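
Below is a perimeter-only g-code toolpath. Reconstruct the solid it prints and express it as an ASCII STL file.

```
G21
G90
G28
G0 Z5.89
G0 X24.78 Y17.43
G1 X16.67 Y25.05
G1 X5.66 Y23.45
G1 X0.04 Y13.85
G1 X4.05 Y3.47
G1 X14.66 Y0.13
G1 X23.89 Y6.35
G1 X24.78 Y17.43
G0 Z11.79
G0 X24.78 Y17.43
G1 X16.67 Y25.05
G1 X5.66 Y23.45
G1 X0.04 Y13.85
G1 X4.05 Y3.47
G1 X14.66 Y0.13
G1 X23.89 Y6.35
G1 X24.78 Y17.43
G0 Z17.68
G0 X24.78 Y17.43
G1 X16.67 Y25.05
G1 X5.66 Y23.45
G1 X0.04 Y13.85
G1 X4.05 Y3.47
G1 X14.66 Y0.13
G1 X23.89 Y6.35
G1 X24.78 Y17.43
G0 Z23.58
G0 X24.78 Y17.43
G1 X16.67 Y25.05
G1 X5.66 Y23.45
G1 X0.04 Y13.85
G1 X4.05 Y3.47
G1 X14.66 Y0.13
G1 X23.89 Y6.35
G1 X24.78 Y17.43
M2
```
solid part
  facet normal 0.0000 0.0000 -1.0000
    outer loop
      vertex 5.66 23.45 0.00
      vertex 16.67 25.05 0.00
      vertex 24.78 17.43 0.00
    endloop
  endfacet
  facet normal 0.0000 0.0000 -1.0000
    outer loop
      vertex 0.04 13.85 0.00
      vertex 5.66 23.45 0.00
      vertex 24.78 17.43 0.00
    endloop
  endfacet
  facet normal 0.0000 0.0000 -1.0000
    outer loop
      vertex 4.05 3.47 0.00
      vertex 0.04 13.85 0.00
      vertex 24.78 17.43 0.00
    endloop
  endfacet
  facet normal 0.0000 0.0000 -1.0000
    outer loop
      vertex 14.66 0.13 0.00
      vertex 4.05 3.47 0.00
      vertex 24.78 17.43 0.00
    endloop
  endfacet
  facet normal 0.0000 0.0000 -1.0000
    outer loop
      vertex 23.89 6.35 0.00
      vertex 14.66 0.13 0.00
      vertex 24.78 17.43 0.00
    endloop
  endfacet
  facet normal 0.0000 0.0000 1.0000
    outer loop
      vertex 24.78 17.43 23.58
      vertex 16.67 25.05 23.58
      vertex 5.66 23.45 23.58
    endloop
  endfacet
  facet normal 0.0000 0.0000 1.0000
    outer loop
      vertex 24.78 17.43 23.58
      vertex 5.66 23.45 23.58
      vertex 0.04 13.85 23.58
    endloop
  endfacet
  facet normal 0.0000 0.0000 1.0000
    outer loop
      vertex 24.78 17.43 23.58
      vertex 0.04 13.85 23.58
      vertex 4.05 3.47 23.58
    endloop
  endfacet
  facet normal 0.0000 0.0000 1.0000
    outer loop
      vertex 24.78 17.43 23.58
      vertex 4.05 3.47 23.58
      vertex 14.66 0.13 23.58
    endloop
  endfacet
  facet normal 0.0000 0.0000 1.0000
    outer loop
      vertex 24.78 17.43 23.58
      vertex 14.66 0.13 23.58
      vertex 23.89 6.35 23.58
    endloop
  endfacet
  facet normal 0.6847 0.7288 0.0000
    outer loop
      vertex 24.78 17.43 0.00
      vertex 16.67 25.05 0.00
      vertex 16.67 25.05 23.58
    endloop
  endfacet
  facet normal 0.6847 0.7288 0.0000
    outer loop
      vertex 24.78 17.43 0.00
      vertex 16.67 25.05 23.58
      vertex 24.78 17.43 23.58
    endloop
  endfacet
  facet normal -0.1438 0.9896 0.0000
    outer loop
      vertex 16.67 25.05 0.00
      vertex 5.66 23.45 0.00
      vertex 5.66 23.45 23.58
    endloop
  endfacet
  facet normal -0.1438 0.9896 0.0000
    outer loop
      vertex 16.67 25.05 0.00
      vertex 5.66 23.45 23.58
      vertex 16.67 25.05 23.58
    endloop
  endfacet
  facet normal -0.8630 0.5052 0.0000
    outer loop
      vertex 5.66 23.45 0.00
      vertex 0.04 13.85 0.00
      vertex 0.04 13.85 23.58
    endloop
  endfacet
  facet normal -0.8630 0.5052 0.0000
    outer loop
      vertex 5.66 23.45 0.00
      vertex 0.04 13.85 23.58
      vertex 5.66 23.45 23.58
    endloop
  endfacet
  facet normal -0.9328 -0.3604 0.0000
    outer loop
      vertex 0.04 13.85 0.00
      vertex 4.05 3.47 0.00
      vertex 4.05 3.47 23.58
    endloop
  endfacet
  facet normal -0.9328 -0.3604 0.0000
    outer loop
      vertex 0.04 13.85 0.00
      vertex 4.05 3.47 23.58
      vertex 0.04 13.85 23.58
    endloop
  endfacet
  facet normal -0.3003 -0.9539 0.0000
    outer loop
      vertex 4.05 3.47 0.00
      vertex 14.66 0.13 0.00
      vertex 14.66 0.13 23.58
    endloop
  endfacet
  facet normal -0.3003 -0.9539 0.0000
    outer loop
      vertex 4.05 3.47 0.00
      vertex 14.66 0.13 23.58
      vertex 4.05 3.47 23.58
    endloop
  endfacet
  facet normal 0.5588 -0.8293 0.0000
    outer loop
      vertex 14.66 0.13 0.00
      vertex 23.89 6.35 0.00
      vertex 23.89 6.35 23.58
    endloop
  endfacet
  facet normal 0.5588 -0.8293 0.0000
    outer loop
      vertex 14.66 0.13 0.00
      vertex 23.89 6.35 23.58
      vertex 14.66 0.13 23.58
    endloop
  endfacet
  facet normal 0.9968 -0.0801 0.0000
    outer loop
      vertex 23.89 6.35 0.00
      vertex 24.78 17.43 0.00
      vertex 24.78 17.43 23.58
    endloop
  endfacet
  facet normal 0.9968 -0.0801 0.0000
    outer loop
      vertex 23.89 6.35 0.00
      vertex 24.78 17.43 23.58
      vertex 23.89 6.35 23.58
    endloop
  endfacet
endsolid part

The G0 Z moves step by Δz≈5.89 mm. Every layer's G1 loop is the same polygon, so the solid is a straight extrusion of it from z=0 to z≈23.6. Closing with flat bottom and top caps and triangulating gives 24 facets — a regular 7-sided prism (a cylinder approximated with 7 flat sides), circumscribed radius ≈ 12.8 mm, height ≈ 23.6 mm.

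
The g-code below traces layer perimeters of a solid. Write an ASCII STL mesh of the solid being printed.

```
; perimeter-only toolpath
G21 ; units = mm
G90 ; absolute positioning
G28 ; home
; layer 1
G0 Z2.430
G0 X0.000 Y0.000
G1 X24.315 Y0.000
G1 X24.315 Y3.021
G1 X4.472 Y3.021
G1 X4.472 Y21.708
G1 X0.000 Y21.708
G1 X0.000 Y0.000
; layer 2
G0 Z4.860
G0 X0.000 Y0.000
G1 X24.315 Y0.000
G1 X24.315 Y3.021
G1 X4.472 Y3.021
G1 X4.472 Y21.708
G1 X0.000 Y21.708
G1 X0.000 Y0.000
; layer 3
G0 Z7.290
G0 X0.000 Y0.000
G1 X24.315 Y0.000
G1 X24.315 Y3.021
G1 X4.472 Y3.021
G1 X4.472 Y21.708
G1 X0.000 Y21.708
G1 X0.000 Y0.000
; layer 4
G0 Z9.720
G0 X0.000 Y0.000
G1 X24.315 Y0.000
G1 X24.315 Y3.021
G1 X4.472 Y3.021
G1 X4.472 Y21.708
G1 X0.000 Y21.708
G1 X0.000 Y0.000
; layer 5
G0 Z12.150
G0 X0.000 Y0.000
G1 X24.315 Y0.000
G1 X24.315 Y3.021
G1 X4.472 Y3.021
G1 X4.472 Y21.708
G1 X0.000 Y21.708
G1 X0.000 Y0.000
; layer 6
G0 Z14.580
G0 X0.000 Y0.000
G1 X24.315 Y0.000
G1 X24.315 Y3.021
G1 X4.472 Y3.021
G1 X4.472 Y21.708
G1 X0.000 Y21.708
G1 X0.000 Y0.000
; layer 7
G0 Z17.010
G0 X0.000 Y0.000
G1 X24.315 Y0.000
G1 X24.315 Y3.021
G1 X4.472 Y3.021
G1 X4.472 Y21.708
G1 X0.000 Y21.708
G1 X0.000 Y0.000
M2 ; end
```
solid part
  facet normal 0.0000 0.0000 -1.0000
    outer loop
      vertex 24.315 3.021 0.000
      vertex 24.315 0.000 0.000
      vertex 0.000 0.000 0.000
    endloop
  endfacet
  facet normal 0.0000 0.0000 -1.0000
    outer loop
      vertex 4.472 3.021 0.000
      vertex 24.315 3.021 0.000
      vertex 0.000 0.000 0.000
    endloop
  endfacet
  facet normal 0.0000 0.0000 -1.0000
    outer loop
      vertex 4.472 21.708 0.000
      vertex 4.472 3.021 0.000
      vertex 0.000 0.000 0.000
    endloop
  endfacet
  facet normal 0.0000 0.0000 -1.0000
    outer loop
      vertex 0.000 21.708 0.000
      vertex 4.472 21.708 0.000
      vertex 0.000 0.000 0.000
    endloop
  endfacet
  facet normal 0.0000 0.0000 1.0000
    outer loop
      vertex 0.000 0.000 17.010
      vertex 24.315 0.000 17.010
      vertex 24.315 3.021 17.010
    endloop
  endfacet
  facet normal 0.0000 0.0000 1.0000
    outer loop
      vertex 0.000 0.000 17.010
      vertex 24.315 3.021 17.010
      vertex 4.472 3.021 17.010
    endloop
  endfacet
  facet normal 0.0000 0.0000 1.0000
    outer loop
      vertex 0.000 0.000 17.010
      vertex 4.472 3.021 17.010
      vertex 4.472 21.708 17.010
    endloop
  endfacet
  facet normal 0.0000 0.0000 1.0000
    outer loop
      vertex 0.000 0.000 17.010
      vertex 4.472 21.708 17.010
      vertex 0.000 21.708 17.010
    endloop
  endfacet
  facet normal 0.0000 -1.0000 0.0000
    outer loop
      vertex 0.000 0.000 0.000
      vertex 24.315 0.000 0.000
      vertex 24.315 0.000 17.010
    endloop
  endfacet
  facet normal 0.0000 -1.0000 0.0000
    outer loop
      vertex 0.000 0.000 0.000
      vertex 24.315 0.000 17.010
      vertex 0.000 0.000 17.010
    endloop
  endfacet
  facet normal 1.0000 0.0000 0.0000
    outer loop
      vertex 24.315 0.000 0.000
      vertex 24.315 3.021 0.000
      vertex 24.315 3.021 17.010
    endloop
  endfacet
  facet normal 1.0000 0.0000 0.0000
    outer loop
      vertex 24.315 0.000 0.000
      vertex 24.315 3.021 17.010
      vertex 24.315 0.000 17.010
    endloop
  endfacet
  facet normal 0.0000 1.0000 0.0000
    outer loop
      vertex 24.315 3.021 0.000
      vertex 4.472 3.021 0.000
      vertex 4.472 3.021 17.010
    endloop
  endfacet
  facet normal 0.0000 1.0000 0.0000
    outer loop
      vertex 24.315 3.021 0.000
      vertex 4.472 3.021 17.010
      vertex 24.315 3.021 17.010
    endloop
  endfacet
  facet normal 1.0000 0.0000 0.0000
    outer loop
      vertex 4.472 3.021 0.000
      vertex 4.472 21.708 0.000
      vertex 4.472 21.708 17.010
    endloop
  endfacet
  facet normal 1.0000 0.0000 0.0000
    outer loop
      vertex 4.472 3.021 0.000
      vertex 4.472 21.708 17.010
      vertex 4.472 3.021 17.010
    endloop
  endfacet
  facet normal 0.0000 1.0000 0.0000
    outer loop
      vertex 4.472 21.708 0.000
      vertex 0.000 21.708 0.000
      vertex 0.000 21.708 17.010
    endloop
  endfacet
  facet normal 0.0000 1.0000 0.0000
    outer loop
      vertex 4.472 21.708 0.000
      vertex 0.000 21.708 17.010
      vertex 4.472 21.708 17.010
    endloop
  endfacet
  facet normal -1.0000 0.0000 0.0000
    outer loop
      vertex 0.000 21.708 0.000
      vertex 0.000 0.000 0.000
      vertex 0.000 0.000 17.010
    endloop
  endfacet
  facet normal -1.0000 0.0000 0.0000
    outer loop
      vertex 0.000 21.708 0.000
      vertex 0.000 0.000 17.010
      vertex 0.000 21.708 17.010
    endloop
  endfacet
endsolid part

The G0 Z moves step by Δz≈2.430 mm. Every layer's G1 loop is the same polygon, so the solid is a straight extrusion of it from z=0 to z≈17. Closing with flat bottom and top caps and triangulating gives 20 facets — an L-shaped prism: outer 24.3 × 21.7 mm, arm thicknesses ≈ 3.02 mm (horizontal) and 4.47 mm (vertical), extruded 17 mm in z.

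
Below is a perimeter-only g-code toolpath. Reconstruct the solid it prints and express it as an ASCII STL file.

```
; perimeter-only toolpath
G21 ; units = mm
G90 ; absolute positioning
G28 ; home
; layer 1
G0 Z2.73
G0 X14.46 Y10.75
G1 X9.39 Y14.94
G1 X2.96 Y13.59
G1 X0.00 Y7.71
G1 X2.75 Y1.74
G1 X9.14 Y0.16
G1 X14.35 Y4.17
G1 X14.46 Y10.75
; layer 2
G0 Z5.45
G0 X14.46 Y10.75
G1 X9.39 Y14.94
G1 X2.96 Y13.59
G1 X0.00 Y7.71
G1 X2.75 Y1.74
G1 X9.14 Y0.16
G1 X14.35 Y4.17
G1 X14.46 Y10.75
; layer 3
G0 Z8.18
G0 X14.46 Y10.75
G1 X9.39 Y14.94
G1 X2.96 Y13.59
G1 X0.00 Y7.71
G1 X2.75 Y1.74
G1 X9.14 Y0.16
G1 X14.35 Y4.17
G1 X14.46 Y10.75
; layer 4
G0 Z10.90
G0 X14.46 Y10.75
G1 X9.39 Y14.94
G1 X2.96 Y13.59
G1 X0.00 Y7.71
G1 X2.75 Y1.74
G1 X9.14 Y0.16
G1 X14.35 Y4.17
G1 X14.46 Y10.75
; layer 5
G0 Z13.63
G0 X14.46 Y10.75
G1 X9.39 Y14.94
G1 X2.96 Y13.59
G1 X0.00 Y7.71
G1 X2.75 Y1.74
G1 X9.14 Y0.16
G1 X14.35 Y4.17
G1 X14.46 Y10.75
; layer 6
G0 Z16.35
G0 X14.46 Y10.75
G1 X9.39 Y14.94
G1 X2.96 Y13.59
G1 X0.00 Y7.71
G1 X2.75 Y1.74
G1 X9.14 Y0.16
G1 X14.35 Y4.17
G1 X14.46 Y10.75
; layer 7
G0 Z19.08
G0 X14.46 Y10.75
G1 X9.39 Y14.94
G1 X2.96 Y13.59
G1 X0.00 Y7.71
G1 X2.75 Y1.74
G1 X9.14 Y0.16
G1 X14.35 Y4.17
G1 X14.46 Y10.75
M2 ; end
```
solid part
  facet normal 0.0000 0.0000 -1.0000
    outer loop
      vertex 2.96 13.59 0.00
      vertex 9.39 14.94 0.00
      vertex 14.46 10.75 0.00
    endloop
  endfacet
  facet normal 0.0000 0.0000 -1.0000
    outer loop
      vertex 0.00 7.71 0.00
      vertex 2.96 13.59 0.00
      vertex 14.46 10.75 0.00
    endloop
  endfacet
  facet normal 0.0000 0.0000 -1.0000
    outer loop
      vertex 2.75 1.74 0.00
      vertex 0.00 7.71 0.00
      vertex 14.46 10.75 0.00
    endloop
  endfacet
  facet normal 0.0000 0.0000 -1.0000
    outer loop
      vertex 9.14 0.16 0.00
      vertex 2.75 1.74 0.00
      vertex 14.46 10.75 0.00
    endloop
  endfacet
  facet normal 0.0000 0.0000 -1.0000
    outer loop
      vertex 14.35 4.17 0.00
      vertex 9.14 0.16 0.00
      vertex 14.46 10.75 0.00
    endloop
  endfacet
  facet normal 0.0000 0.0000 1.0000
    outer loop
      vertex 14.46 10.75 19.08
      vertex 9.39 14.94 19.08
      vertex 2.96 13.59 19.08
    endloop
  endfacet
  facet normal 0.0000 0.0000 1.0000
    outer loop
      vertex 14.46 10.75 19.08
      vertex 2.96 13.59 19.08
      vertex 0.00 7.71 19.08
    endloop
  endfacet
  facet normal 0.0000 0.0000 1.0000
    outer loop
      vertex 14.46 10.75 19.08
      vertex 0.00 7.71 19.08
      vertex 2.75 1.74 19.08
    endloop
  endfacet
  facet normal 0.0000 0.0000 1.0000
    outer loop
      vertex 14.46 10.75 19.08
      vertex 2.75 1.74 19.08
      vertex 9.14 0.16 19.08
    endloop
  endfacet
  facet normal 0.0000 0.0000 1.0000
    outer loop
      vertex 14.46 10.75 19.08
      vertex 9.14 0.16 19.08
      vertex 14.35 4.17 19.08
    endloop
  endfacet
  facet normal 0.6370 0.7708 0.0000
    outer loop
      vertex 14.46 10.75 0.00
      vertex 9.39 14.94 0.00
      vertex 9.39 14.94 19.08
    endloop
  endfacet
  facet normal 0.6370 0.7708 0.0000
    outer loop
      vertex 14.46 10.75 0.00
      vertex 9.39 14.94 19.08
      vertex 14.46 10.75 19.08
    endloop
  endfacet
  facet normal -0.2055 0.9787 0.0000
    outer loop
      vertex 9.39 14.94 0.00
      vertex 2.96 13.59 0.00
      vertex 2.96 13.59 19.08
    endloop
  endfacet
  facet normal -0.2055 0.9787 0.0000
    outer loop
      vertex 9.39 14.94 0.00
      vertex 2.96 13.59 19.08
      vertex 9.39 14.94 19.08
    endloop
  endfacet
  facet normal -0.8932 0.4496 0.0000
    outer loop
      vertex 2.96 13.59 0.00
      vertex 0.00 7.71 0.00
      vertex 0.00 7.71 19.08
    endloop
  endfacet
  facet normal -0.8932 0.4496 0.0000
    outer loop
      vertex 2.96 13.59 0.00
      vertex 0.00 7.71 19.08
      vertex 2.96 13.59 19.08
    endloop
  endfacet
  facet normal -0.9083 -0.4184 0.0000
    outer loop
      vertex 0.00 7.71 0.00
      vertex 2.75 1.74 0.00
      vertex 2.75 1.74 19.08
    endloop
  endfacet
  facet normal -0.9083 -0.4184 0.0000
    outer loop
      vertex 0.00 7.71 0.00
      vertex 2.75 1.74 19.08
      vertex 0.00 7.71 19.08
    endloop
  endfacet
  facet normal -0.2400 -0.9708 0.0000
    outer loop
      vertex 2.75 1.74 0.00
      vertex 9.14 0.16 0.00
      vertex 9.14 0.16 19.08
    endloop
  endfacet
  facet normal -0.2400 -0.9708 0.0000
    outer loop
      vertex 2.75 1.74 0.00
      vertex 9.14 0.16 19.08
      vertex 2.75 1.74 19.08
    endloop
  endfacet
  facet normal 0.6099 -0.7925 0.0000
    outer loop
      vertex 9.14 0.16 0.00
      vertex 14.35 4.17 0.00
      vertex 14.35 4.17 19.08
    endloop
  endfacet
  facet normal 0.6099 -0.7925 0.0000
    outer loop
      vertex 9.14 0.16 0.00
      vertex 14.35 4.17 19.08
      vertex 9.14 0.16 19.08
    endloop
  endfacet
  facet normal 0.9999 -0.0167 0.0000
    outer loop
      vertex 14.35 4.17 0.00
      vertex 14.46 10.75 0.00
      vertex 14.46 10.75 19.08
    endloop
  endfacet
  facet normal 0.9999 -0.0167 0.0000
    outer loop
      vertex 14.35 4.17 0.00
      vertex 14.46 10.75 19.08
      vertex 14.35 4.17 19.08
    endloop
  endfacet
endsolid part

The G0 Z moves step by Δz≈2.73 mm. Every layer's G1 loop is the same polygon, so the solid is a straight extrusion of it from z=0 to z≈19.1. Closing with flat bottom and top caps and triangulating gives 24 facets — a regular 7-sided prism (a cylinder approximated with 7 flat sides), circumscribed radius ≈ 7.58 mm, height ≈ 19.1 mm.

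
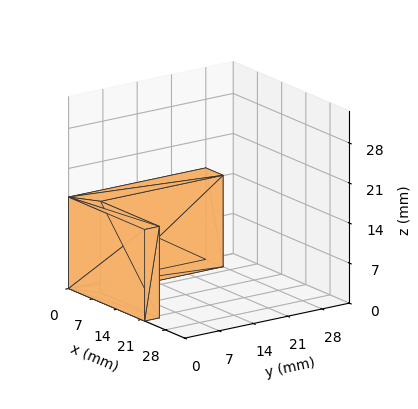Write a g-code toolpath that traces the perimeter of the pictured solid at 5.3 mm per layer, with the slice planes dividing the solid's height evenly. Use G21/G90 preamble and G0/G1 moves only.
Reading the render: the shape is an L-shaped prism: outer 22 × 28 mm, arm thicknesses ≈ 3 mm (horizontal) and 5 mm (vertical), extruded 16 mm in z (dimensions read to the nearest mm from the axis ticks). For the g-code, the solid's height is divided into equal slices at the stated Δz and each level perimeter traced with G1 moves after a G0 lift.

; perimeter-only toolpath
G21 ; units = mm
G90 ; absolute positioning
G28 ; home
; layer 1
G0 Z5.3
G0 X0.0 Y0.0
G1 X22.0 Y0.0
G1 X22.0 Y3.0
G1 X5.0 Y3.0
G1 X5.0 Y28.0
G1 X0.0 Y28.0
G1 X0.0 Y0.0
; layer 2
G0 Z10.7
G0 X0.0 Y0.0
G1 X22.0 Y0.0
G1 X22.0 Y3.0
G1 X5.0 Y3.0
G1 X5.0 Y28.0
G1 X0.0 Y28.0
G1 X0.0 Y0.0
; layer 3
G0 Z16.0
G0 X0.0 Y0.0
G1 X22.0 Y0.0
G1 X22.0 Y3.0
G1 X5.0 Y3.0
G1 X5.0 Y28.0
G1 X0.0 Y28.0
G1 X0.0 Y0.0
M2 ; end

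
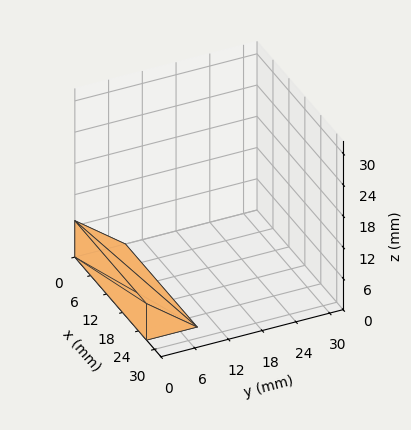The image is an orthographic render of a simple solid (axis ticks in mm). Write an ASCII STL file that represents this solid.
Reading the render: the shape is a wedge (ramp): 27 × 9 mm base, rising to 7 mm along the y=0 edge and sloping linearly to z=0 at y=9 (dimensions read to the nearest mm from the axis ticks). For the STL, each face is triangulated and given an outward normal.

solid part
  facet normal 0.0000 0.0000 -1.0000
    outer loop
      vertex 27.000 9.000 0.000
      vertex 27.000 0.000 0.000
      vertex 0.000 0.000 0.000
    endloop
  endfacet
  facet normal 0.0000 0.0000 -1.0000
    outer loop
      vertex 0.000 9.000 0.000
      vertex 27.000 9.000 0.000
      vertex 0.000 0.000 0.000
    endloop
  endfacet
  facet normal 0.0000 -1.0000 0.0000
    outer loop
      vertex 0.000 0.000 0.000
      vertex 27.000 0.000 0.000
      vertex 27.000 0.000 7.000
    endloop
  endfacet
  facet normal 0.0000 -1.0000 0.0000
    outer loop
      vertex 0.000 0.000 0.000
      vertex 27.000 0.000 7.000
      vertex 0.000 0.000 7.000
    endloop
  endfacet
  facet normal 0.0000 0.6139 0.7894
    outer loop
      vertex 0.000 0.000 7.000
      vertex 27.000 0.000 7.000
      vertex 27.000 9.000 0.000
    endloop
  endfacet
  facet normal 0.0000 0.6139 0.7894
    outer loop
      vertex 0.000 0.000 7.000
      vertex 27.000 9.000 0.000
      vertex 0.000 9.000 0.000
    endloop
  endfacet
  facet normal -1.0000 0.0000 0.0000
    outer loop
      vertex 0.000 0.000 7.000
      vertex 0.000 9.000 0.000
      vertex 0.000 0.000 0.000
    endloop
  endfacet
  facet normal 1.0000 0.0000 0.0000
    outer loop
      vertex 27.000 0.000 0.000
      vertex 27.000 9.000 0.000
      vertex 27.000 0.000 7.000
    endloop
  endfacet
endsolid part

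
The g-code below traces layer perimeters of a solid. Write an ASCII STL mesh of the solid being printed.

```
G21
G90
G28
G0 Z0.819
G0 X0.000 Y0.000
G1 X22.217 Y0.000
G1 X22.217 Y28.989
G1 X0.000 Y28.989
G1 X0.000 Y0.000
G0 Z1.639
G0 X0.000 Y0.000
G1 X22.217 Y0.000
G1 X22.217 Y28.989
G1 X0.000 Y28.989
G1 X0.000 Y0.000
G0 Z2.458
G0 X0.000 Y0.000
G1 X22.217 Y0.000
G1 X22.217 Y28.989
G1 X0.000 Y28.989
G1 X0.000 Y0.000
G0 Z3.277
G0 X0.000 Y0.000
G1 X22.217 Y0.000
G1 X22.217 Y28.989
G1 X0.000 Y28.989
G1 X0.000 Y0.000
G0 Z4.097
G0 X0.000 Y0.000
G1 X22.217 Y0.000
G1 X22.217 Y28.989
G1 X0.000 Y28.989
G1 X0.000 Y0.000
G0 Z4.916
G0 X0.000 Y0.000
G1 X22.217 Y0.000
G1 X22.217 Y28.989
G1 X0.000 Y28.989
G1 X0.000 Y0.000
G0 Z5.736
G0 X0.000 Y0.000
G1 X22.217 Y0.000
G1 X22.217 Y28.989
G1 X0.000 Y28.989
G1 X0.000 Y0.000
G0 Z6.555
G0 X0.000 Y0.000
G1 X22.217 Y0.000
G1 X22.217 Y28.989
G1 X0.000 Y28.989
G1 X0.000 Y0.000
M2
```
solid part
  facet normal 0.0000 0.0000 -1.0000
    outer loop
      vertex 22.217 28.989 0.000
      vertex 22.217 0.000 0.000
      vertex 0.000 0.000 0.000
    endloop
  endfacet
  facet normal 0.0000 0.0000 -1.0000
    outer loop
      vertex 0.000 28.989 0.000
      vertex 22.217 28.989 0.000
      vertex 0.000 0.000 0.000
    endloop
  endfacet
  facet normal 0.0000 0.0000 1.0000
    outer loop
      vertex 0.000 0.000 6.555
      vertex 22.217 0.000 6.555
      vertex 22.217 28.989 6.555
    endloop
  endfacet
  facet normal 0.0000 0.0000 1.0000
    outer loop
      vertex 0.000 0.000 6.555
      vertex 22.217 28.989 6.555
      vertex 0.000 28.989 6.555
    endloop
  endfacet
  facet normal 0.0000 -1.0000 0.0000
    outer loop
      vertex 0.000 0.000 0.000
      vertex 22.217 0.000 0.000
      vertex 22.217 0.000 6.555
    endloop
  endfacet
  facet normal 0.0000 -1.0000 0.0000
    outer loop
      vertex 0.000 0.000 0.000
      vertex 22.217 0.000 6.555
      vertex 0.000 0.000 6.555
    endloop
  endfacet
  facet normal 0.0000 1.0000 0.0000
    outer loop
      vertex 22.217 28.989 6.555
      vertex 22.217 28.989 0.000
      vertex 0.000 28.989 0.000
    endloop
  endfacet
  facet normal 0.0000 1.0000 0.0000
    outer loop
      vertex 0.000 28.989 6.555
      vertex 22.217 28.989 6.555
      vertex 0.000 28.989 0.000
    endloop
  endfacet
  facet normal -1.0000 0.0000 0.0000
    outer loop
      vertex 0.000 28.989 6.555
      vertex 0.000 28.989 0.000
      vertex 0.000 0.000 0.000
    endloop
  endfacet
  facet normal -1.0000 0.0000 0.0000
    outer loop
      vertex 0.000 0.000 6.555
      vertex 0.000 28.989 6.555
      vertex 0.000 0.000 0.000
    endloop
  endfacet
  facet normal 1.0000 0.0000 0.0000
    outer loop
      vertex 22.217 0.000 0.000
      vertex 22.217 28.989 0.000
      vertex 22.217 28.989 6.555
    endloop
  endfacet
  facet normal 1.0000 0.0000 0.0000
    outer loop
      vertex 22.217 0.000 0.000
      vertex 22.217 28.989 6.555
      vertex 22.217 0.000 6.555
    endloop
  endfacet
endsolid part

The G0 Z moves step by Δz≈0.819 mm. Every layer's G1 loop is the same polygon, so the solid is a straight extrusion of it from z=0 to z≈6.55. Closing with flat bottom and top caps and triangulating gives 12 facets — a rectangular box, roughly 22.2 × 29 mm footprint and 6.55 mm tall.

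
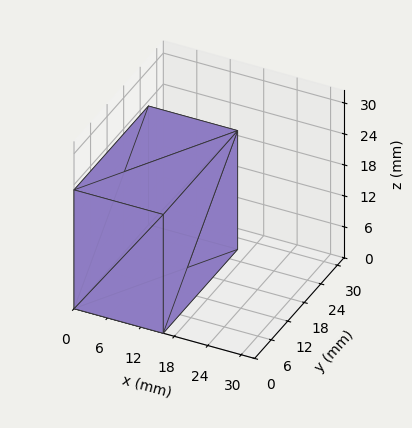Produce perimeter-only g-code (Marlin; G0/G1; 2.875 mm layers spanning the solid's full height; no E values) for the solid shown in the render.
Reading the render: the shape is a rectangular box, roughly 16 × 27 mm footprint and 23 mm tall (dimensions read to the nearest mm from the axis ticks). For the g-code, the solid's height is divided into equal slices at the stated Δz and each level perimeter traced with G1 moves after a G0 lift.

; perimeter-only toolpath
G21 ; units = mm
G90 ; absolute positioning
G28 ; home
; layer 1
G0 Z2.875
G0 X0.000 Y0.000
G1 X16.000 Y0.000
G1 X16.000 Y27.000
G1 X0.000 Y27.000
G1 X0.000 Y0.000
; layer 2
G0 Z5.750
G0 X0.000 Y0.000
G1 X16.000 Y0.000
G1 X16.000 Y27.000
G1 X0.000 Y27.000
G1 X0.000 Y0.000
; layer 3
G0 Z8.625
G0 X0.000 Y0.000
G1 X16.000 Y0.000
G1 X16.000 Y27.000
G1 X0.000 Y27.000
G1 X0.000 Y0.000
; layer 4
G0 Z11.500
G0 X0.000 Y0.000
G1 X16.000 Y0.000
G1 X16.000 Y27.000
G1 X0.000 Y27.000
G1 X0.000 Y0.000
; layer 5
G0 Z14.375
G0 X0.000 Y0.000
G1 X16.000 Y0.000
G1 X16.000 Y27.000
G1 X0.000 Y27.000
G1 X0.000 Y0.000
; layer 6
G0 Z17.250
G0 X0.000 Y0.000
G1 X16.000 Y0.000
G1 X16.000 Y27.000
G1 X0.000 Y27.000
G1 X0.000 Y0.000
; layer 7
G0 Z20.125
G0 X0.000 Y0.000
G1 X16.000 Y0.000
G1 X16.000 Y27.000
G1 X0.000 Y27.000
G1 X0.000 Y0.000
; layer 8
G0 Z23.000
G0 X0.000 Y0.000
G1 X16.000 Y0.000
G1 X16.000 Y27.000
G1 X0.000 Y27.000
G1 X0.000 Y0.000
M2 ; end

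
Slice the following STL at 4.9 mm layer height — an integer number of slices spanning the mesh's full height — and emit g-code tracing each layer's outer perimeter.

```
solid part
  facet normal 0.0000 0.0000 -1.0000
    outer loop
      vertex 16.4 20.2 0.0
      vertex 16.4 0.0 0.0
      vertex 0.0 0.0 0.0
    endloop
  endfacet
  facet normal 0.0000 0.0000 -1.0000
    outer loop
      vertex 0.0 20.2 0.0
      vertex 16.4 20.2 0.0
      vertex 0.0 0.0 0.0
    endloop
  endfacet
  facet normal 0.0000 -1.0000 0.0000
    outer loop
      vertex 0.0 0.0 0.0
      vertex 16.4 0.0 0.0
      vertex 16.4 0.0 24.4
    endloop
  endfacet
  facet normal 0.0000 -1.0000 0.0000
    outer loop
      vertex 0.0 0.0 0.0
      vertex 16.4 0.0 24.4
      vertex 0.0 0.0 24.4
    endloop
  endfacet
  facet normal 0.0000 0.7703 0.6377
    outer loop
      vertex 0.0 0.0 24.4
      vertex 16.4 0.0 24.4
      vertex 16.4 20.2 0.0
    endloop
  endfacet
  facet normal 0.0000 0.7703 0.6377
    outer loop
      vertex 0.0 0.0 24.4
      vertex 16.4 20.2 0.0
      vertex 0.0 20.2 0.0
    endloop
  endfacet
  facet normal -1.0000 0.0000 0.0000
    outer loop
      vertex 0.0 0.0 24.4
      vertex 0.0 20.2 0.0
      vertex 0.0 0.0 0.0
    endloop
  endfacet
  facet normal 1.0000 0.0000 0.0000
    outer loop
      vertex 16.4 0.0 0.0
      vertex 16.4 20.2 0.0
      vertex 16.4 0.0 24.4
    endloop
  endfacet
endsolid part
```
; perimeter-only toolpath
G21 ; units = mm
G90 ; absolute positioning
G28 ; home
; layer 1
G0 Z4.9
G0 X0.0 Y0.0
G1 X16.4 Y0.0
G1 X16.4 Y16.2
G1 X0.0 Y16.2
G1 X0.0 Y0.0
; layer 2
G0 Z9.8
G0 X0.0 Y0.0
G1 X16.4 Y0.0
G1 X16.4 Y12.1
G1 X0.0 Y12.1
G1 X0.0 Y0.0
; layer 3
G0 Z14.6
G0 X0.0 Y0.0
G1 X16.4 Y0.0
G1 X16.4 Y8.1
G1 X0.0 Y8.1
G1 X0.0 Y0.0
; layer 4
G0 Z19.5
G0 X0.0 Y0.0
G1 X16.4 Y0.0
G1 X16.4 Y4.0
G1 X0.0 Y4.0
G1 X0.0 Y0.0
M2 ; end

The solid is a wedge (ramp): 16.4 × 20.2 mm base, rising to 24.4 mm along the y=0 edge and sloping linearly to z=0 at y=20.2. Slicing at Δz = 4.9 mm — 5 equal slices spanning the solid's height, so layer i sits at z = i·h/5 — gives 4 non-empty perimeters. Each is a 4-segment closed polygon; G0 lifts to the layer z and rapids to the start vertex, then G1 traces the edges. The cross-section shrinks linearly with z (the slice at the apex is degenerate and omitted).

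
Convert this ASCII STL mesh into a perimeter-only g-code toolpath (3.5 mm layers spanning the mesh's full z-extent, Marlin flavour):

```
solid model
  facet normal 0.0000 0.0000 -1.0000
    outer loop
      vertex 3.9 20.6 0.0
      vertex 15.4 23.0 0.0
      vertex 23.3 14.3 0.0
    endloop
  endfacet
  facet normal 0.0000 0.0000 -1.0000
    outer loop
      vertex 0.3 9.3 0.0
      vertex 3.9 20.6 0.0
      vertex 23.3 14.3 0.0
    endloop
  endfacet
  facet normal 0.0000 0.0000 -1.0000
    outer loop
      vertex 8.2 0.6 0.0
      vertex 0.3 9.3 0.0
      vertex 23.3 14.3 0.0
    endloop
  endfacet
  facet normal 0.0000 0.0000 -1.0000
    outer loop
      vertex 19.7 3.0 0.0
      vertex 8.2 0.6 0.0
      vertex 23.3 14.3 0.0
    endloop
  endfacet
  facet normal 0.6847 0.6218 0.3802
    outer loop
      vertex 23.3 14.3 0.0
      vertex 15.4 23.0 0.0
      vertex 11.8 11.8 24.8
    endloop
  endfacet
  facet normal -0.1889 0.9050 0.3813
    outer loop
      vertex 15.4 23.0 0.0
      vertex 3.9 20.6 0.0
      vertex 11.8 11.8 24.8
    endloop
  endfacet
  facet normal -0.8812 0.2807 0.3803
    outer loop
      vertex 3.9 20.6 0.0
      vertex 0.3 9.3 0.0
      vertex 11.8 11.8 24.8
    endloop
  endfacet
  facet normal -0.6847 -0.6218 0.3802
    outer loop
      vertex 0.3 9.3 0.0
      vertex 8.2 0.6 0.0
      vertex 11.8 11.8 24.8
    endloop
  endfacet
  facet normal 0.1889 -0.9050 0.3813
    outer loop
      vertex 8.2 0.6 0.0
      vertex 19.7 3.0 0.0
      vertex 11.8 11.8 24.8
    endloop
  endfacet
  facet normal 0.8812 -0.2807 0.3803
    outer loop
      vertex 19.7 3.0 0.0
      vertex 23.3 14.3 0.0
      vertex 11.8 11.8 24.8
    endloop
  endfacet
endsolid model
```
; perimeter-only toolpath
G21 ; units = mm
G90 ; absolute positioning
G28 ; home
; layer 1
G0 Z3.5
G0 X21.7 Y13.9
G1 X14.9 Y21.4
G1 X5.0 Y19.3
G1 X1.9 Y9.7
G1 X8.7 Y2.2
G1 X18.6 Y4.3
G1 X21.7 Y13.9
; layer 2
G0 Z7.1
G0 X20.0 Y13.6
G1 X14.4 Y19.8
G1 X6.2 Y18.1
G1 X3.6 Y10.0
G1 X9.2 Y3.8
G1 X17.4 Y5.5
G1 X20.0 Y13.6
; layer 3
G0 Z10.6
G0 X18.4 Y13.2
G1 X13.9 Y18.2
G1 X7.3 Y16.8
G1 X5.2 Y10.4
G1 X9.7 Y5.4
G1 X16.3 Y6.8
G1 X18.4 Y13.2
; layer 4
G0 Z14.2
G0 X16.7 Y12.9
G1 X13.3 Y16.6
G1 X8.4 Y15.6
G1 X6.9 Y10.7
G1 X10.3 Y7.0
G1 X15.2 Y8.0
G1 X16.7 Y12.9
; layer 5
G0 Z17.7
G0 X15.1 Y12.5
G1 X12.8 Y15.0
G1 X9.5 Y14.3
G1 X8.5 Y11.1
G1 X10.8 Y8.6
G1 X14.1 Y9.3
G1 X15.1 Y12.5
; layer 6
G0 Z21.3
G0 X13.4 Y12.2
G1 X12.3 Y13.4
G1 X10.7 Y13.1
G1 X10.2 Y11.4
G1 X11.3 Y10.2
G1 X12.9 Y10.5
G1 X13.4 Y12.2
M2 ; end

The solid is a regular 6-sided pyramid, base circumscribed radius ≈ 11.8 mm, apex at z ≈ 24.8 mm. Slicing at Δz = 3.5 mm — 7 equal slices spanning the solid's height, so layer i sits at z = i·h/7 — gives 6 non-empty perimeters. Each is a 6-segment closed polygon; G0 lifts to the layer z and rapids to the start vertex, then G1 traces the edges. The cross-section shrinks linearly with z (the slice at the apex is degenerate and omitted).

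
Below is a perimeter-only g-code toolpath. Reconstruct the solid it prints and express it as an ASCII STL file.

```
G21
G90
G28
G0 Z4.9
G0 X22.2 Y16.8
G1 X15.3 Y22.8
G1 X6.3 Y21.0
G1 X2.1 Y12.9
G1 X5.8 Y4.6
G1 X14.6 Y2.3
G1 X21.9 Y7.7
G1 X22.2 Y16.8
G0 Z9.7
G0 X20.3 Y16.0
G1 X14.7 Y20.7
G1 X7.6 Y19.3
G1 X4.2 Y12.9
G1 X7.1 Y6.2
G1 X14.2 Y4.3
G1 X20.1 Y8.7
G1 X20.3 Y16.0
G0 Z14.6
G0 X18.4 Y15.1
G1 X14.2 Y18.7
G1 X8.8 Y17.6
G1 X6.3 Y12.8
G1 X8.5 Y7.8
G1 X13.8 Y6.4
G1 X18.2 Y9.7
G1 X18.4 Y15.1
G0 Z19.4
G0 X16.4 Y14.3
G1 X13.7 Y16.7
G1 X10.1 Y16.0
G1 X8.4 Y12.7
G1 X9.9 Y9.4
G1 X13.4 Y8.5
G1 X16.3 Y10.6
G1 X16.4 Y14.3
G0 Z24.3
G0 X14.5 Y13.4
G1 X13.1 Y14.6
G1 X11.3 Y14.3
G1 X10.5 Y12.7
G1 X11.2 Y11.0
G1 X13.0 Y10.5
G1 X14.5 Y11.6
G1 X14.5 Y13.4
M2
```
solid part
  facet normal 0.0000 0.0000 -1.0000
    outer loop
      vertex 5.1 22.7 0.0
      vertex 15.8 24.8 0.0
      vertex 24.1 17.7 0.0
    endloop
  endfacet
  facet normal 0.0000 0.0000 -1.0000
    outer loop
      vertex 0.0 13.0 0.0
      vertex 5.1 22.7 0.0
      vertex 24.1 17.7 0.0
    endloop
  endfacet
  facet normal 0.0000 0.0000 -1.0000
    outer loop
      vertex 4.4 3.0 0.0
      vertex 0.0 13.0 0.0
      vertex 24.1 17.7 0.0
    endloop
  endfacet
  facet normal 0.0000 0.0000 -1.0000
    outer loop
      vertex 15.0 0.2 0.0
      vertex 4.4 3.0 0.0
      vertex 24.1 17.7 0.0
    endloop
  endfacet
  facet normal 0.0000 0.0000 -1.0000
    outer loop
      vertex 23.8 6.7 0.0
      vertex 15.0 0.2 0.0
      vertex 24.1 17.7 0.0
    endloop
  endfacet
  facet normal 0.6056 0.7080 0.3634
    outer loop
      vertex 24.1 17.7 0.0
      vertex 15.8 24.8 0.0
      vertex 12.6 12.6 29.1
    endloop
  endfacet
  facet normal -0.1794 0.9141 0.3635
    outer loop
      vertex 15.8 24.8 0.0
      vertex 5.1 22.7 0.0
      vertex 12.6 12.6 29.1
    endloop
  endfacet
  facet normal -0.8247 0.4336 0.3631
    outer loop
      vertex 5.1 22.7 0.0
      vertex 0.0 13.0 0.0
      vertex 12.6 12.6 29.1
    endloop
  endfacet
  facet normal -0.8525 -0.3751 0.3640
    outer loop
      vertex 0.0 13.0 0.0
      vertex 4.4 3.0 0.0
      vertex 12.6 12.6 29.1
    endloop
  endfacet
  facet normal -0.2379 -0.9005 0.3641
    outer loop
      vertex 4.4 3.0 0.0
      vertex 15.0 0.2 0.0
      vertex 12.6 12.6 29.1
    endloop
  endfacet
  facet normal 0.5532 -0.7489 0.3648
    outer loop
      vertex 15.0 0.2 0.0
      vertex 23.8 6.7 0.0
      vertex 12.6 12.6 29.1
    endloop
  endfacet
  facet normal 0.9312 -0.0254 0.3636
    outer loop
      vertex 23.8 6.7 0.0
      vertex 24.1 17.7 0.0
      vertex 12.6 12.6 29.1
    endloop
  endfacet
endsolid part

The G0 Z moves step by Δz≈4.9 mm. The G1 loops shrink linearly with z, so the solid tapers from its base footprint up to z≈29.1. Closing with a flat bottom cap and the tapered top and triangulating gives 12 facets — a regular 7-sided pyramid, base circumscribed radius ≈ 12.6 mm, apex at z ≈ 29.1 mm.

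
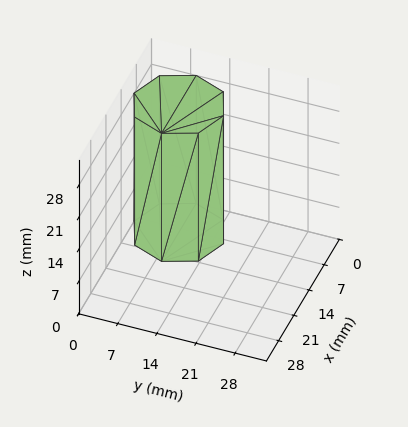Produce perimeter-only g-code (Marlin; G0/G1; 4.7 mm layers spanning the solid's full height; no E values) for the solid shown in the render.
Reading the render: the shape is a regular 8-sided prism (a cylinder approximated with 8 flat sides), circumscribed radius ≈ 8 mm, height ≈ 28 mm (dimensions read to the nearest mm from the axis ticks). For the g-code, the solid's height is divided into equal slices at the stated Δz and each level perimeter traced with G1 moves after a G0 lift.

; perimeter-only toolpath
G21 ; units = mm
G90 ; absolute positioning
G28 ; home
; layer 1
G0 Z4.7
G0 X16.0 Y8.0
G1 X13.7 Y13.7
G1 X8.0 Y16.0
G1 X2.3 Y13.7
G1 X0.0 Y8.0
G1 X2.3 Y2.3
G1 X8.0 Y0.0
G1 X13.7 Y2.3
G1 X16.0 Y8.0
; layer 2
G0 Z9.3
G0 X16.0 Y8.0
G1 X13.7 Y13.7
G1 X8.0 Y16.0
G1 X2.3 Y13.7
G1 X0.0 Y8.0
G1 X2.3 Y2.3
G1 X8.0 Y0.0
G1 X13.7 Y2.3
G1 X16.0 Y8.0
; layer 3
G0 Z14.0
G0 X16.0 Y8.0
G1 X13.7 Y13.7
G1 X8.0 Y16.0
G1 X2.3 Y13.7
G1 X0.0 Y8.0
G1 X2.3 Y2.3
G1 X8.0 Y0.0
G1 X13.7 Y2.3
G1 X16.0 Y8.0
; layer 4
G0 Z18.7
G0 X16.0 Y8.0
G1 X13.7 Y13.7
G1 X8.0 Y16.0
G1 X2.3 Y13.7
G1 X0.0 Y8.0
G1 X2.3 Y2.3
G1 X8.0 Y0.0
G1 X13.7 Y2.3
G1 X16.0 Y8.0
; layer 5
G0 Z23.3
G0 X16.0 Y8.0
G1 X13.7 Y13.7
G1 X8.0 Y16.0
G1 X2.3 Y13.7
G1 X0.0 Y8.0
G1 X2.3 Y2.3
G1 X8.0 Y0.0
G1 X13.7 Y2.3
G1 X16.0 Y8.0
; layer 6
G0 Z28.0
G0 X16.0 Y8.0
G1 X13.7 Y13.7
G1 X8.0 Y16.0
G1 X2.3 Y13.7
G1 X0.0 Y8.0
G1 X2.3 Y2.3
G1 X8.0 Y0.0
G1 X13.7 Y2.3
G1 X16.0 Y8.0
M2 ; end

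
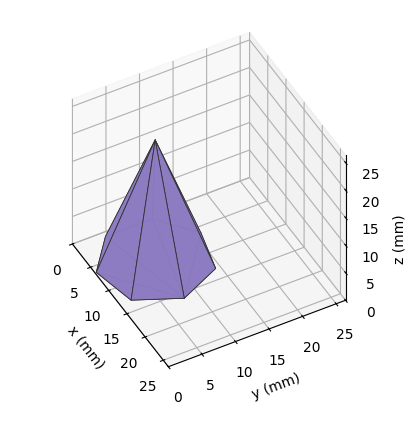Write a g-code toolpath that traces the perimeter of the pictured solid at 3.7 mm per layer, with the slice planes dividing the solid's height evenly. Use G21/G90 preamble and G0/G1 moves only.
Reading the render: the shape is a regular 7-sided pyramid, base circumscribed radius ≈ 8 mm, apex at z ≈ 22 mm (dimensions read to the nearest mm from the axis ticks). For the g-code, the solid's height is divided into equal slices at the stated Δz and each level perimeter traced with G1 moves after a G0 lift.

; perimeter-only toolpath
G21 ; units = mm
G90 ; absolute positioning
G28 ; home
; layer 1
G0 Z3.7
G0 X14.7 Y8.0
G1 X12.2 Y13.2
G1 X6.5 Y14.5
G1 X2.0 Y10.9
G1 X2.0 Y5.1
G1 X6.5 Y1.5
G1 X12.2 Y2.8
G1 X14.7 Y8.0
; layer 2
G0 Z7.3
G0 X13.3 Y8.0
G1 X11.3 Y12.2
G1 X6.8 Y13.2
G1 X3.2 Y10.3
G1 X3.2 Y5.7
G1 X6.8 Y2.8
G1 X11.3 Y3.8
G1 X13.3 Y8.0
; layer 3
G0 Z11.0
G0 X12.0 Y8.0
G1 X10.5 Y11.2
G1 X7.1 Y11.9
G1 X4.4 Y9.8
G1 X4.4 Y6.2
G1 X7.1 Y4.1
G1 X10.5 Y4.8
G1 X12.0 Y8.0
; layer 4
G0 Z14.7
G0 X10.7 Y8.0
G1 X9.7 Y10.1
G1 X7.4 Y10.6
G1 X5.6 Y9.2
G1 X5.6 Y6.8
G1 X7.4 Y5.4
G1 X9.7 Y5.9
G1 X10.7 Y8.0
; layer 5
G0 Z18.3
G0 X9.3 Y8.0
G1 X8.8 Y9.1
G1 X7.7 Y9.3
G1 X6.8 Y8.6
G1 X6.8 Y7.4
G1 X7.7 Y6.7
G1 X8.8 Y6.9
G1 X9.3 Y8.0
M2 ; end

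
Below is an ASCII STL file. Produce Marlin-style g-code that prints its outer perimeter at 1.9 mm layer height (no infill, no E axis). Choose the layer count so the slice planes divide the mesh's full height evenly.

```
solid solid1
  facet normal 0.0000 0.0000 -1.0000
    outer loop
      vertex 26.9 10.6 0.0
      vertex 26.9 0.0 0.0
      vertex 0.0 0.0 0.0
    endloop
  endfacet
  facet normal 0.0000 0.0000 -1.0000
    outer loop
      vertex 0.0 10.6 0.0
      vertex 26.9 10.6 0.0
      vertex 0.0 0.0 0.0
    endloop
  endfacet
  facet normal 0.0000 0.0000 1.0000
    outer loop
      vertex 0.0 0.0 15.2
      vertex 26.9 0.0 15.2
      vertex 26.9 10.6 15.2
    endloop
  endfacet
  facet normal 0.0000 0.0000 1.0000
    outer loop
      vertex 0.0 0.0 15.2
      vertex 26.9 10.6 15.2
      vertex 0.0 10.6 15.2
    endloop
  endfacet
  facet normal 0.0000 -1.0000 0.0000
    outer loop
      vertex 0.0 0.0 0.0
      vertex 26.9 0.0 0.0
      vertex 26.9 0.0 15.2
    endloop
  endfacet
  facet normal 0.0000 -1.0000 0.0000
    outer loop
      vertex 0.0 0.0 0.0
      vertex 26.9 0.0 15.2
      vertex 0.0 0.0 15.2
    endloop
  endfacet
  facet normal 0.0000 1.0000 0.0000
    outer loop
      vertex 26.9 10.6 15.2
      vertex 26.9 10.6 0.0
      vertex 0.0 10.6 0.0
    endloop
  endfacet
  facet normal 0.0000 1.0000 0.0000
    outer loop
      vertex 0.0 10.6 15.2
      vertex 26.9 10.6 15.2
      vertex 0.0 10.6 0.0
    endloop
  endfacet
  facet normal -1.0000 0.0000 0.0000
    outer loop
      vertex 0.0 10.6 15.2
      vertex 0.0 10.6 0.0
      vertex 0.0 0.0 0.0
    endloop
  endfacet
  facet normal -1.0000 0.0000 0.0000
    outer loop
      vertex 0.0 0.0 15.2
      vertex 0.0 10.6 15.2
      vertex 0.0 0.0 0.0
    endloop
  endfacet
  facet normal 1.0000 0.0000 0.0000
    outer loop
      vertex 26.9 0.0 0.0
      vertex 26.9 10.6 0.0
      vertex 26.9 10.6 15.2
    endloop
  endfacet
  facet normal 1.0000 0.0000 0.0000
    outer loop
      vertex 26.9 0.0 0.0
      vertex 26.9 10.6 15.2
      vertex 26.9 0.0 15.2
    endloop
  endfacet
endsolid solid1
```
; perimeter-only toolpath
G21 ; units = mm
G90 ; absolute positioning
G28 ; home
; layer 1
G0 Z1.9
G0 X0.0 Y0.0
G1 X26.9 Y0.0
G1 X26.9 Y10.6
G1 X0.0 Y10.6
G1 X0.0 Y0.0
; layer 2
G0 Z3.8
G0 X0.0 Y0.0
G1 X26.9 Y0.0
G1 X26.9 Y10.6
G1 X0.0 Y10.6
G1 X0.0 Y0.0
; layer 3
G0 Z5.7
G0 X0.0 Y0.0
G1 X26.9 Y0.0
G1 X26.9 Y10.6
G1 X0.0 Y10.6
G1 X0.0 Y0.0
; layer 4
G0 Z7.6
G0 X0.0 Y0.0
G1 X26.9 Y0.0
G1 X26.9 Y10.6
G1 X0.0 Y10.6
G1 X0.0 Y0.0
; layer 5
G0 Z9.5
G0 X0.0 Y0.0
G1 X26.9 Y0.0
G1 X26.9 Y10.6
G1 X0.0 Y10.6
G1 X0.0 Y0.0
; layer 6
G0 Z11.4
G0 X0.0 Y0.0
G1 X26.9 Y0.0
G1 X26.9 Y10.6
G1 X0.0 Y10.6
G1 X0.0 Y0.0
; layer 7
G0 Z13.3
G0 X0.0 Y0.0
G1 X26.9 Y0.0
G1 X26.9 Y10.6
G1 X0.0 Y10.6
G1 X0.0 Y0.0
; layer 8
G0 Z15.2
G0 X0.0 Y0.0
G1 X26.9 Y0.0
G1 X26.9 Y10.6
G1 X0.0 Y10.6
G1 X0.0 Y0.0
M2 ; end

The solid is a rectangular box, roughly 26.9 × 10.6 mm footprint and 15.2 mm tall. Slicing at Δz = 1.9 mm — 8 equal slices spanning the solid's height, so layer i sits at z = i·h/8 — gives 8 non-empty perimeters. Each is a 4-segment closed polygon; G0 lifts to the layer z and rapids to the start vertex, then G1 traces the edges.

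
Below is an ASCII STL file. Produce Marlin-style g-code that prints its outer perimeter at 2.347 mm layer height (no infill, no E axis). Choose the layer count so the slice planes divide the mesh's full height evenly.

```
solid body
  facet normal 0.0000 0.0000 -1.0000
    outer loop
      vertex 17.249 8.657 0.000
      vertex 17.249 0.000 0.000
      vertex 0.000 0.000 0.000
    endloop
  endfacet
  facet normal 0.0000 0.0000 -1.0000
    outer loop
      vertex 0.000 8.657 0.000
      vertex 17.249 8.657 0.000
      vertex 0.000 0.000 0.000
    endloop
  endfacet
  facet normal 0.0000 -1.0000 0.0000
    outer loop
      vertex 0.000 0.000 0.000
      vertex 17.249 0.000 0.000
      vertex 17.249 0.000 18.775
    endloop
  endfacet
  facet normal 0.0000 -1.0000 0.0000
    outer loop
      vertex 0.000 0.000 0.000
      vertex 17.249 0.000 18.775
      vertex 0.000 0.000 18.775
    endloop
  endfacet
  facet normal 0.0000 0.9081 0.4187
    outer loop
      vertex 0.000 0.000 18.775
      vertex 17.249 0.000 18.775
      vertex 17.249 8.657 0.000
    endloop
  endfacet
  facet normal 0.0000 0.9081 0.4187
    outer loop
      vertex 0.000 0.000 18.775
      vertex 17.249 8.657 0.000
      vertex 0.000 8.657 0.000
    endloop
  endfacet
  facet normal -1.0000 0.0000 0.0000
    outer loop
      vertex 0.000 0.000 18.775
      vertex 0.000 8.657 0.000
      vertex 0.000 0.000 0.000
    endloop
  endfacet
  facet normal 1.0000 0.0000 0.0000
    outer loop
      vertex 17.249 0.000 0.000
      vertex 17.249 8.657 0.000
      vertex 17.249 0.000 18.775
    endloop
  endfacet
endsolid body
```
; perimeter-only toolpath
G21 ; units = mm
G90 ; absolute positioning
G28 ; home
; layer 1
G0 Z2.347
G0 X0.000 Y0.000
G1 X17.249 Y0.000
G1 X17.249 Y7.575
G1 X0.000 Y7.575
G1 X0.000 Y0.000
; layer 2
G0 Z4.694
G0 X0.000 Y0.000
G1 X17.249 Y0.000
G1 X17.249 Y6.493
G1 X0.000 Y6.493
G1 X0.000 Y0.000
; layer 3
G0 Z7.041
G0 X0.000 Y0.000
G1 X17.249 Y0.000
G1 X17.249 Y5.411
G1 X0.000 Y5.411
G1 X0.000 Y0.000
; layer 4
G0 Z9.387
G0 X0.000 Y0.000
G1 X17.249 Y0.000
G1 X17.249 Y4.329
G1 X0.000 Y4.329
G1 X0.000 Y0.000
; layer 5
G0 Z11.734
G0 X0.000 Y0.000
G1 X17.249 Y0.000
G1 X17.249 Y3.246
G1 X0.000 Y3.246
G1 X0.000 Y0.000
; layer 6
G0 Z14.081
G0 X0.000 Y0.000
G1 X17.249 Y0.000
G1 X17.249 Y2.164
G1 X0.000 Y2.164
G1 X0.000 Y0.000
; layer 7
G0 Z16.428
G0 X0.000 Y0.000
G1 X17.249 Y0.000
G1 X17.249 Y1.082
G1 X0.000 Y1.082
G1 X0.000 Y0.000
M2 ; end

The solid is a wedge (ramp): 17.2 × 8.66 mm base, rising to 18.8 mm along the y=0 edge and sloping linearly to z=0 at y=8.66. Slicing at Δz = 2.347 mm — 8 equal slices spanning the solid's height, so layer i sits at z = i·h/8 — gives 7 non-empty perimeters. Each is a 4-segment closed polygon; G0 lifts to the layer z and rapids to the start vertex, then G1 traces the edges. The cross-section shrinks linearly with z (the slice at the apex is degenerate and omitted).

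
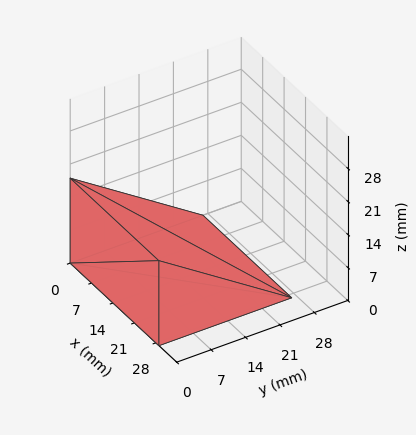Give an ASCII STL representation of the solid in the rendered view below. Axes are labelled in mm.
Reading the render: the shape is a wedge (ramp): 29 × 27 mm base, rising to 18 mm along the y=0 edge and sloping linearly to z=0 at y=27 (dimensions read to the nearest mm from the axis ticks). For the STL, each face is triangulated and given an outward normal.

solid part
  facet normal 0.0000 0.0000 -1.0000
    outer loop
      vertex 29.000 27.000 0.000
      vertex 29.000 0.000 0.000
      vertex 0.000 0.000 0.000
    endloop
  endfacet
  facet normal 0.0000 0.0000 -1.0000
    outer loop
      vertex 0.000 27.000 0.000
      vertex 29.000 27.000 0.000
      vertex 0.000 0.000 0.000
    endloop
  endfacet
  facet normal 0.0000 -1.0000 0.0000
    outer loop
      vertex 0.000 0.000 0.000
      vertex 29.000 0.000 0.000
      vertex 29.000 0.000 18.000
    endloop
  endfacet
  facet normal 0.0000 -1.0000 0.0000
    outer loop
      vertex 0.000 0.000 0.000
      vertex 29.000 0.000 18.000
      vertex 0.000 0.000 18.000
    endloop
  endfacet
  facet normal 0.0000 0.5547 0.8321
    outer loop
      vertex 0.000 0.000 18.000
      vertex 29.000 0.000 18.000
      vertex 29.000 27.000 0.000
    endloop
  endfacet
  facet normal 0.0000 0.5547 0.8321
    outer loop
      vertex 0.000 0.000 18.000
      vertex 29.000 27.000 0.000
      vertex 0.000 27.000 0.000
    endloop
  endfacet
  facet normal -1.0000 0.0000 0.0000
    outer loop
      vertex 0.000 0.000 18.000
      vertex 0.000 27.000 0.000
      vertex 0.000 0.000 0.000
    endloop
  endfacet
  facet normal 1.0000 0.0000 0.0000
    outer loop
      vertex 29.000 0.000 0.000
      vertex 29.000 27.000 0.000
      vertex 29.000 0.000 18.000
    endloop
  endfacet
endsolid part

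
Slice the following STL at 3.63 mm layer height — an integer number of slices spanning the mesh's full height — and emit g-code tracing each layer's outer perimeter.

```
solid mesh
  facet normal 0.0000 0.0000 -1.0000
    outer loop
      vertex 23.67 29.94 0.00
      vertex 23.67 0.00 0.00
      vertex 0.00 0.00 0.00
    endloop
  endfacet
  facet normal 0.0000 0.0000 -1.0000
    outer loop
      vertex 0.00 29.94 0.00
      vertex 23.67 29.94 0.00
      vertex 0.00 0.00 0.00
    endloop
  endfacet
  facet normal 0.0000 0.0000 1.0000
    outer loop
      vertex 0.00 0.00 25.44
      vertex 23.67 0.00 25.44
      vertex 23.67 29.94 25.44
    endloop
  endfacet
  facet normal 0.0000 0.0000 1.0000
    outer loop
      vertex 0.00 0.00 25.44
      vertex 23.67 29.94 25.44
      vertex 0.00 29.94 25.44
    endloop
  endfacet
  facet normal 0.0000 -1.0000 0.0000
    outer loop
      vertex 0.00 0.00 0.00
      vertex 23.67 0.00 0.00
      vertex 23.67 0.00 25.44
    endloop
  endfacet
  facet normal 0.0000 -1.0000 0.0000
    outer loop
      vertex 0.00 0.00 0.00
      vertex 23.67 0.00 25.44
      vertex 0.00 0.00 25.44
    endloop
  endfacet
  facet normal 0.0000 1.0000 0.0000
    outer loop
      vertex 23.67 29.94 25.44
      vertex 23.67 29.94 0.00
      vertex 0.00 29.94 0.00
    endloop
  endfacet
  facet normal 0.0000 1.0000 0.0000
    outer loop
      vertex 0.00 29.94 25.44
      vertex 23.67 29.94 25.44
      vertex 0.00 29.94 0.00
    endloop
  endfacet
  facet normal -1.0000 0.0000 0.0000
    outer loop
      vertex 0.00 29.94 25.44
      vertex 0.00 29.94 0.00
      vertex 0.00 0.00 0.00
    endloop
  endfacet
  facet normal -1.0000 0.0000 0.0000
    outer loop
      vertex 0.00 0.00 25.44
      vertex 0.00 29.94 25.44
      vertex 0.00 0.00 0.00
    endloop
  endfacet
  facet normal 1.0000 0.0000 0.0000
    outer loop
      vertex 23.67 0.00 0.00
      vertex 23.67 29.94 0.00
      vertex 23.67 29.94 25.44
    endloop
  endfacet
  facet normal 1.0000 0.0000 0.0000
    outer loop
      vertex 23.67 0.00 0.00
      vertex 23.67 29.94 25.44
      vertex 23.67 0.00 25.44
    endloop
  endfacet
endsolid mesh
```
; perimeter-only toolpath
G21 ; units = mm
G90 ; absolute positioning
G28 ; home
; layer 1
G0 Z3.63
G0 X0.00 Y0.00
G1 X23.67 Y0.00
G1 X23.67 Y29.94
G1 X0.00 Y29.94
G1 X0.00 Y0.00
; layer 2
G0 Z7.27
G0 X0.00 Y0.00
G1 X23.67 Y0.00
G1 X23.67 Y29.94
G1 X0.00 Y29.94
G1 X0.00 Y0.00
; layer 3
G0 Z10.90
G0 X0.00 Y0.00
G1 X23.67 Y0.00
G1 X23.67 Y29.94
G1 X0.00 Y29.94
G1 X0.00 Y0.00
; layer 4
G0 Z14.54
G0 X0.00 Y0.00
G1 X23.67 Y0.00
G1 X23.67 Y29.94
G1 X0.00 Y29.94
G1 X0.00 Y0.00
; layer 5
G0 Z18.17
G0 X0.00 Y0.00
G1 X23.67 Y0.00
G1 X23.67 Y29.94
G1 X0.00 Y29.94
G1 X0.00 Y0.00
; layer 6
G0 Z21.81
G0 X0.00 Y0.00
G1 X23.67 Y0.00
G1 X23.67 Y29.94
G1 X0.00 Y29.94
G1 X0.00 Y0.00
; layer 7
G0 Z25.44
G0 X0.00 Y0.00
G1 X23.67 Y0.00
G1 X23.67 Y29.94
G1 X0.00 Y29.94
G1 X0.00 Y0.00
M2 ; end

The solid is a rectangular box, roughly 23.7 × 29.9 mm footprint and 25.4 mm tall. Slicing at Δz = 3.63 mm — 7 equal slices spanning the solid's height, so layer i sits at z = i·h/7 — gives 7 non-empty perimeters. Each is a 4-segment closed polygon; G0 lifts to the layer z and rapids to the start vertex, then G1 traces the edges.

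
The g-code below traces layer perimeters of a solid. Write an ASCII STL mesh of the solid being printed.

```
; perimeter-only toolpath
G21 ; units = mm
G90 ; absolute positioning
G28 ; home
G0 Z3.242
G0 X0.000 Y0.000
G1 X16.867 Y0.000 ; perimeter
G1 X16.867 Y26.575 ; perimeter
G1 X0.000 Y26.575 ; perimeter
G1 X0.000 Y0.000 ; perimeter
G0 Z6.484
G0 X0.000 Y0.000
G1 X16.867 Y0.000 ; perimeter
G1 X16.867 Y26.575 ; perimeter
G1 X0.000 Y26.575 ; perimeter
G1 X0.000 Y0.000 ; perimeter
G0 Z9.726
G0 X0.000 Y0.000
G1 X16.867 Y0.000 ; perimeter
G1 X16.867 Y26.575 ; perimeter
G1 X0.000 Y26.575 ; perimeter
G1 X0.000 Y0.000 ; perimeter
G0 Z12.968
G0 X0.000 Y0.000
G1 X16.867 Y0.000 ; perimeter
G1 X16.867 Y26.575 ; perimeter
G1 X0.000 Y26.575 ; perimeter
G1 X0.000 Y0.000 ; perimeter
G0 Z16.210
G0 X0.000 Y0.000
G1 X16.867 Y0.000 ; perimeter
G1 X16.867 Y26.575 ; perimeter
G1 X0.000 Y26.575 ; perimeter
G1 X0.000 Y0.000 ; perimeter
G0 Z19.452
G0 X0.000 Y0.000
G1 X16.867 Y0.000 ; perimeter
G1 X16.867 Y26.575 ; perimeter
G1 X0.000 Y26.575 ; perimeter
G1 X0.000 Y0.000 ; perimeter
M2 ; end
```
solid part
  facet normal 0.0000 0.0000 -1.0000
    outer loop
      vertex 16.867 26.575 0.000
      vertex 16.867 0.000 0.000
      vertex 0.000 0.000 0.000
    endloop
  endfacet
  facet normal 0.0000 0.0000 -1.0000
    outer loop
      vertex 0.000 26.575 0.000
      vertex 16.867 26.575 0.000
      vertex 0.000 0.000 0.000
    endloop
  endfacet
  facet normal 0.0000 0.0000 1.0000
    outer loop
      vertex 0.000 0.000 19.452
      vertex 16.867 0.000 19.452
      vertex 16.867 26.575 19.452
    endloop
  endfacet
  facet normal 0.0000 0.0000 1.0000
    outer loop
      vertex 0.000 0.000 19.452
      vertex 16.867 26.575 19.452
      vertex 0.000 26.575 19.452
    endloop
  endfacet
  facet normal 0.0000 -1.0000 0.0000
    outer loop
      vertex 0.000 0.000 0.000
      vertex 16.867 0.000 0.000
      vertex 16.867 0.000 19.452
    endloop
  endfacet
  facet normal 0.0000 -1.0000 0.0000
    outer loop
      vertex 0.000 0.000 0.000
      vertex 16.867 0.000 19.452
      vertex 0.000 0.000 19.452
    endloop
  endfacet
  facet normal 0.0000 1.0000 0.0000
    outer loop
      vertex 16.867 26.575 19.452
      vertex 16.867 26.575 0.000
      vertex 0.000 26.575 0.000
    endloop
  endfacet
  facet normal 0.0000 1.0000 0.0000
    outer loop
      vertex 0.000 26.575 19.452
      vertex 16.867 26.575 19.452
      vertex 0.000 26.575 0.000
    endloop
  endfacet
  facet normal -1.0000 0.0000 0.0000
    outer loop
      vertex 0.000 26.575 19.452
      vertex 0.000 26.575 0.000
      vertex 0.000 0.000 0.000
    endloop
  endfacet
  facet normal -1.0000 0.0000 0.0000
    outer loop
      vertex 0.000 0.000 19.452
      vertex 0.000 26.575 19.452
      vertex 0.000 0.000 0.000
    endloop
  endfacet
  facet normal 1.0000 0.0000 0.0000
    outer loop
      vertex 16.867 0.000 0.000
      vertex 16.867 26.575 0.000
      vertex 16.867 26.575 19.452
    endloop
  endfacet
  facet normal 1.0000 0.0000 0.0000
    outer loop
      vertex 16.867 0.000 0.000
      vertex 16.867 26.575 19.452
      vertex 16.867 0.000 19.452
    endloop
  endfacet
endsolid part

The G0 Z moves step by Δz≈3.242 mm. Every layer's G1 loop is the same polygon, so the solid is a straight extrusion of it from z=0 to z≈19.5. Closing with flat bottom and top caps and triangulating gives 12 facets — a rectangular box, roughly 16.9 × 26.6 mm footprint and 19.5 mm tall.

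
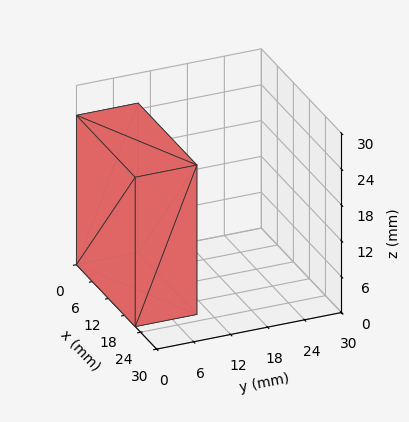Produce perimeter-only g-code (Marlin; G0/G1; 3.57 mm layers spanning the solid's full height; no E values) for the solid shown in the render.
Reading the render: the shape is a rectangular box, roughly 22 × 10 mm footprint and 25 mm tall (dimensions read to the nearest mm from the axis ticks). For the g-code, the solid's height is divided into equal slices at the stated Δz and each level perimeter traced with G1 moves after a G0 lift.

; perimeter-only toolpath
G21 ; units = mm
G90 ; absolute positioning
G28 ; home
; layer 1
G0 Z3.57
G0 X0.00 Y0.00
G1 X22.00 Y0.00
G1 X22.00 Y10.00
G1 X0.00 Y10.00
G1 X0.00 Y0.00
; layer 2
G0 Z7.14
G0 X0.00 Y0.00
G1 X22.00 Y0.00
G1 X22.00 Y10.00
G1 X0.00 Y10.00
G1 X0.00 Y0.00
; layer 3
G0 Z10.71
G0 X0.00 Y0.00
G1 X22.00 Y0.00
G1 X22.00 Y10.00
G1 X0.00 Y10.00
G1 X0.00 Y0.00
; layer 4
G0 Z14.29
G0 X0.00 Y0.00
G1 X22.00 Y0.00
G1 X22.00 Y10.00
G1 X0.00 Y10.00
G1 X0.00 Y0.00
; layer 5
G0 Z17.86
G0 X0.00 Y0.00
G1 X22.00 Y0.00
G1 X22.00 Y10.00
G1 X0.00 Y10.00
G1 X0.00 Y0.00
; layer 6
G0 Z21.43
G0 X0.00 Y0.00
G1 X22.00 Y0.00
G1 X22.00 Y10.00
G1 X0.00 Y10.00
G1 X0.00 Y0.00
; layer 7
G0 Z25.00
G0 X0.00 Y0.00
G1 X22.00 Y0.00
G1 X22.00 Y10.00
G1 X0.00 Y10.00
G1 X0.00 Y0.00
M2 ; end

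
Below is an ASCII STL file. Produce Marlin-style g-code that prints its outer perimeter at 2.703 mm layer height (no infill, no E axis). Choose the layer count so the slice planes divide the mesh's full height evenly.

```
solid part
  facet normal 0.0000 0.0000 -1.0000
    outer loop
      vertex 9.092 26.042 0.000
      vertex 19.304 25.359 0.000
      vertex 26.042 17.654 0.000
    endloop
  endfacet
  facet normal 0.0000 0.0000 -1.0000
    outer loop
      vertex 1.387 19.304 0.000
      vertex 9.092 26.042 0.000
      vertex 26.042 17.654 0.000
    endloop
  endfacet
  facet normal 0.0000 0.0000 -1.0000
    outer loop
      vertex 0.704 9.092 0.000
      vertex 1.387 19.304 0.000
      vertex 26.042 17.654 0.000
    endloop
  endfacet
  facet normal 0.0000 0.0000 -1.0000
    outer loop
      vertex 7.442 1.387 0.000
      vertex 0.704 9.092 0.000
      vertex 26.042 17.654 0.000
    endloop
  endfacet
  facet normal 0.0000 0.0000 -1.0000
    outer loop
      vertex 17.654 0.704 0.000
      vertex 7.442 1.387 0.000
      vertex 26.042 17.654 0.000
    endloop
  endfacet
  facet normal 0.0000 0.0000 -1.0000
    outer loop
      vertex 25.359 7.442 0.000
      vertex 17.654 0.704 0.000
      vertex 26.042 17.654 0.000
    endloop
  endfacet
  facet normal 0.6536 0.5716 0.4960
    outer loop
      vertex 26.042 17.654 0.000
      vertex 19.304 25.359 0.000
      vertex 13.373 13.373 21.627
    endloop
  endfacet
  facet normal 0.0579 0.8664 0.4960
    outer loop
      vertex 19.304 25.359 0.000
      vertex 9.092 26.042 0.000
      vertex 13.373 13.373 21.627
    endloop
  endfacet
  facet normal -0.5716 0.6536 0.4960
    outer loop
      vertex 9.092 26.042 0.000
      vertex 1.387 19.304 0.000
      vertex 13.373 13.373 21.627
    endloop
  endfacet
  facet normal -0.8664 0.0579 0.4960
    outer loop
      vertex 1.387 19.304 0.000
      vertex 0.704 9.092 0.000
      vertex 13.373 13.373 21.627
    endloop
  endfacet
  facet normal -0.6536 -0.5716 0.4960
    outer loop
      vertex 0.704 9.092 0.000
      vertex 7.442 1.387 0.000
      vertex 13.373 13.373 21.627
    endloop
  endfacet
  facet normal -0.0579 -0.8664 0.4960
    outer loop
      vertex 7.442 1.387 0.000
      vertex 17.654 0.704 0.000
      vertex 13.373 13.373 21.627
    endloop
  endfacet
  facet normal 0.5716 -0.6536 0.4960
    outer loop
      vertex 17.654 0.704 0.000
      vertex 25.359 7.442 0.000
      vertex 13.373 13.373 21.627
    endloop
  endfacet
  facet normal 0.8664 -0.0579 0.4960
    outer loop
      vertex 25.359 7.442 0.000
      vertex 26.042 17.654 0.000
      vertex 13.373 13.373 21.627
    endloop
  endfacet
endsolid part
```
; perimeter-only toolpath
G21 ; units = mm
G90 ; absolute positioning
G28 ; home
; layer 1
G0 Z2.703
G0 X24.458 Y17.119
G1 X18.563 Y23.861
G1 X9.627 Y24.458
G1 X2.885 Y18.563
G1 X2.288 Y9.627
G1 X8.183 Y2.885
G1 X17.119 Y2.288
G1 X23.861 Y8.183
G1 X24.458 Y17.119
; layer 2
G0 Z5.407
G0 X22.875 Y16.584
G1 X17.821 Y22.363
G1 X10.162 Y22.875
G1 X4.383 Y17.821
G1 X3.871 Y10.162
G1 X8.925 Y4.383
G1 X16.584 Y3.871
G1 X22.363 Y8.925
G1 X22.875 Y16.584
; layer 3
G0 Z8.110
G0 X21.291 Y16.049
G1 X17.080 Y20.864
G1 X10.697 Y21.291
G1 X5.882 Y17.080
G1 X5.455 Y10.697
G1 X9.666 Y5.882
G1 X16.049 Y5.455
G1 X20.864 Y9.666
G1 X21.291 Y16.049
; layer 4
G0 Z10.813
G0 X19.707 Y15.514
G1 X16.338 Y19.366
G1 X11.232 Y19.707
G1 X7.380 Y16.338
G1 X7.038 Y11.232
G1 X10.407 Y7.380
G1 X15.514 Y7.038
G1 X19.366 Y10.407
G1 X19.707 Y15.514
; layer 5
G0 Z13.517
G0 X18.124 Y14.978
G1 X15.597 Y17.868
G1 X11.768 Y18.124
G1 X8.878 Y15.597
G1 X8.622 Y11.768
G1 X11.149 Y8.878
G1 X14.978 Y8.622
G1 X17.868 Y11.149
G1 X18.124 Y14.978
; layer 6
G0 Z16.220
G0 X16.540 Y14.443
G1 X14.856 Y16.370
G1 X12.303 Y16.540
G1 X10.377 Y14.856
G1 X10.206 Y12.303
G1 X11.890 Y10.377
G1 X14.443 Y10.206
G1 X16.370 Y11.890
G1 X16.540 Y14.443
; layer 7
G0 Z18.924
G0 X14.957 Y13.908
G1 X14.114 Y14.871
G1 X12.838 Y14.957
G1 X11.875 Y14.114
G1 X11.789 Y12.838
G1 X12.632 Y11.875
G1 X13.908 Y11.789
G1 X14.871 Y12.632
G1 X14.957 Y13.908
M2 ; end

The solid is a regular 8-sided pyramid, base circumscribed radius ≈ 13.4 mm, apex at z ≈ 21.6 mm. Slicing at Δz = 2.703 mm — 8 equal slices spanning the solid's height, so layer i sits at z = i·h/8 — gives 7 non-empty perimeters. Each is a 8-segment closed polygon; G0 lifts to the layer z and rapids to the start vertex, then G1 traces the edges. The cross-section shrinks linearly with z (the slice at the apex is degenerate and omitted).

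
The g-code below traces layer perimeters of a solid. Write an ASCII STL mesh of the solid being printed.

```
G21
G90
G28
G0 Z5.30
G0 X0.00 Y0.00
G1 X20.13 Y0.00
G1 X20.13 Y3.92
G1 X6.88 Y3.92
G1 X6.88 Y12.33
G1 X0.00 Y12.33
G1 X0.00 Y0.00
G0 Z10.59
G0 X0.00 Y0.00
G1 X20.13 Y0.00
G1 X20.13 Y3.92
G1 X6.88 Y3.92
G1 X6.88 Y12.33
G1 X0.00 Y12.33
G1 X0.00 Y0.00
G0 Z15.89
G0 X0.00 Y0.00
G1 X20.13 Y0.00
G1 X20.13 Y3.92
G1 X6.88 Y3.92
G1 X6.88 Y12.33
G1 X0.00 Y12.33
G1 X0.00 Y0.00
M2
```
solid part
  facet normal 0.0000 0.0000 -1.0000
    outer loop
      vertex 20.13 3.92 0.00
      vertex 20.13 0.00 0.00
      vertex 0.00 0.00 0.00
    endloop
  endfacet
  facet normal 0.0000 0.0000 -1.0000
    outer loop
      vertex 6.88 3.92 0.00
      vertex 20.13 3.92 0.00
      vertex 0.00 0.00 0.00
    endloop
  endfacet
  facet normal 0.0000 0.0000 -1.0000
    outer loop
      vertex 6.88 12.33 0.00
      vertex 6.88 3.92 0.00
      vertex 0.00 0.00 0.00
    endloop
  endfacet
  facet normal 0.0000 0.0000 -1.0000
    outer loop
      vertex 0.00 12.33 0.00
      vertex 6.88 12.33 0.00
      vertex 0.00 0.00 0.00
    endloop
  endfacet
  facet normal 0.0000 0.0000 1.0000
    outer loop
      vertex 0.00 0.00 15.89
      vertex 20.13 0.00 15.89
      vertex 20.13 3.92 15.89
    endloop
  endfacet
  facet normal 0.0000 0.0000 1.0000
    outer loop
      vertex 0.00 0.00 15.89
      vertex 20.13 3.92 15.89
      vertex 6.88 3.92 15.89
    endloop
  endfacet
  facet normal 0.0000 0.0000 1.0000
    outer loop
      vertex 0.00 0.00 15.89
      vertex 6.88 3.92 15.89
      vertex 6.88 12.33 15.89
    endloop
  endfacet
  facet normal 0.0000 0.0000 1.0000
    outer loop
      vertex 0.00 0.00 15.89
      vertex 6.88 12.33 15.89
      vertex 0.00 12.33 15.89
    endloop
  endfacet
  facet normal 0.0000 -1.0000 0.0000
    outer loop
      vertex 0.00 0.00 0.00
      vertex 20.13 0.00 0.00
      vertex 20.13 0.00 15.89
    endloop
  endfacet
  facet normal 0.0000 -1.0000 0.0000
    outer loop
      vertex 0.00 0.00 0.00
      vertex 20.13 0.00 15.89
      vertex 0.00 0.00 15.89
    endloop
  endfacet
  facet normal 1.0000 0.0000 0.0000
    outer loop
      vertex 20.13 0.00 0.00
      vertex 20.13 3.92 0.00
      vertex 20.13 3.92 15.89
    endloop
  endfacet
  facet normal 1.0000 0.0000 0.0000
    outer loop
      vertex 20.13 0.00 0.00
      vertex 20.13 3.92 15.89
      vertex 20.13 0.00 15.89
    endloop
  endfacet
  facet normal 0.0000 1.0000 0.0000
    outer loop
      vertex 20.13 3.92 0.00
      vertex 6.88 3.92 0.00
      vertex 6.88 3.92 15.89
    endloop
  endfacet
  facet normal 0.0000 1.0000 0.0000
    outer loop
      vertex 20.13 3.92 0.00
      vertex 6.88 3.92 15.89
      vertex 20.13 3.92 15.89
    endloop
  endfacet
  facet normal 1.0000 0.0000 0.0000
    outer loop
      vertex 6.88 3.92 0.00
      vertex 6.88 12.33 0.00
      vertex 6.88 12.33 15.89
    endloop
  endfacet
  facet normal 1.0000 0.0000 0.0000
    outer loop
      vertex 6.88 3.92 0.00
      vertex 6.88 12.33 15.89
      vertex 6.88 3.92 15.89
    endloop
  endfacet
  facet normal 0.0000 1.0000 0.0000
    outer loop
      vertex 6.88 12.33 0.00
      vertex 0.00 12.33 0.00
      vertex 0.00 12.33 15.89
    endloop
  endfacet
  facet normal 0.0000 1.0000 0.0000
    outer loop
      vertex 6.88 12.33 0.00
      vertex 0.00 12.33 15.89
      vertex 6.88 12.33 15.89
    endloop
  endfacet
  facet normal -1.0000 0.0000 0.0000
    outer loop
      vertex 0.00 12.33 0.00
      vertex 0.00 0.00 0.00
      vertex 0.00 0.00 15.89
    endloop
  endfacet
  facet normal -1.0000 0.0000 0.0000
    outer loop
      vertex 0.00 12.33 0.00
      vertex 0.00 0.00 15.89
      vertex 0.00 12.33 15.89
    endloop
  endfacet
endsolid part

The G0 Z moves step by Δz≈5.30 mm. Every layer's G1 loop is the same polygon, so the solid is a straight extrusion of it from z=0 to z≈15.9. Closing with flat bottom and top caps and triangulating gives 20 facets — an L-shaped prism: outer 20.1 × 12.3 mm, arm thicknesses ≈ 3.92 mm (horizontal) and 6.88 mm (vertical), extruded 15.9 mm in z.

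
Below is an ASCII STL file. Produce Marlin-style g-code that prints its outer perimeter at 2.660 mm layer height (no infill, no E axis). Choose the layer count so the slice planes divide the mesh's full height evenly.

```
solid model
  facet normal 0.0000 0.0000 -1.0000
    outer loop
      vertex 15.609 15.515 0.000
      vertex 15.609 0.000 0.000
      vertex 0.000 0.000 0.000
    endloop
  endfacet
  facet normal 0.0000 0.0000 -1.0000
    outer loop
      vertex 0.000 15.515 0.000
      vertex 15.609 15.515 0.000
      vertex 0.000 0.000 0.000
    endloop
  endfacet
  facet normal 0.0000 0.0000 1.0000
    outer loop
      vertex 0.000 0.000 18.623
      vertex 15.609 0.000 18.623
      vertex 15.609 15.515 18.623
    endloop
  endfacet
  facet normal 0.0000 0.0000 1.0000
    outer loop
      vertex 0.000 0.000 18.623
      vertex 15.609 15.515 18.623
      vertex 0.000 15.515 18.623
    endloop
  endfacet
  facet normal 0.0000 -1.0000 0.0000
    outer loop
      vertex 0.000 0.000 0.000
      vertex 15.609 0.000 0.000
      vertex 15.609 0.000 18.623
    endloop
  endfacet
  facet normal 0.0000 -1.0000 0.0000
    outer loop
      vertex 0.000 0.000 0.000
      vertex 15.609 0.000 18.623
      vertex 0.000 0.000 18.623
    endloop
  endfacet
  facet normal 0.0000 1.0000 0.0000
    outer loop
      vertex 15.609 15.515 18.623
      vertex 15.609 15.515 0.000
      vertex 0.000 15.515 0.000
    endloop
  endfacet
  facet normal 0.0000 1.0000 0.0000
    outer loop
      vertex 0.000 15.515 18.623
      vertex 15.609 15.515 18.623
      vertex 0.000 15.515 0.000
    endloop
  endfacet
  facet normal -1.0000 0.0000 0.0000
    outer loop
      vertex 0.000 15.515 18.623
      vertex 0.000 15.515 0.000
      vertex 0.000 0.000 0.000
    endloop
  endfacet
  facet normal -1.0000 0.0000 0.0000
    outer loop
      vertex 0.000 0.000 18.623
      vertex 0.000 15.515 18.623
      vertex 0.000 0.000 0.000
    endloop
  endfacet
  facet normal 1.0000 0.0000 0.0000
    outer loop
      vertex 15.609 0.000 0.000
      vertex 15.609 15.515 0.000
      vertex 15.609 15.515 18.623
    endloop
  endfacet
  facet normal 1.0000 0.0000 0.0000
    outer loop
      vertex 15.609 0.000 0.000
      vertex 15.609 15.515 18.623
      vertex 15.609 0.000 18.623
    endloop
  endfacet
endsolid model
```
; perimeter-only toolpath
G21 ; units = mm
G90 ; absolute positioning
G28 ; home
; layer 1
G0 Z2.660
G0 X0.000 Y0.000
G1 X15.609 Y0.000
G1 X15.609 Y15.515
G1 X0.000 Y15.515
G1 X0.000 Y0.000
; layer 2
G0 Z5.321
G0 X0.000 Y0.000
G1 X15.609 Y0.000
G1 X15.609 Y15.515
G1 X0.000 Y15.515
G1 X0.000 Y0.000
; layer 3
G0 Z7.981
G0 X0.000 Y0.000
G1 X15.609 Y0.000
G1 X15.609 Y15.515
G1 X0.000 Y15.515
G1 X0.000 Y0.000
; layer 4
G0 Z10.642
G0 X0.000 Y0.000
G1 X15.609 Y0.000
G1 X15.609 Y15.515
G1 X0.000 Y15.515
G1 X0.000 Y0.000
; layer 5
G0 Z13.302
G0 X0.000 Y0.000
G1 X15.609 Y0.000
G1 X15.609 Y15.515
G1 X0.000 Y15.515
G1 X0.000 Y0.000
; layer 6
G0 Z15.963
G0 X0.000 Y0.000
G1 X15.609 Y0.000
G1 X15.609 Y15.515
G1 X0.000 Y15.515
G1 X0.000 Y0.000
; layer 7
G0 Z18.623
G0 X0.000 Y0.000
G1 X15.609 Y0.000
G1 X15.609 Y15.515
G1 X0.000 Y15.515
G1 X0.000 Y0.000
M2 ; end

The solid is a rectangular box, roughly 15.6 × 15.5 mm footprint and 18.6 mm tall. Slicing at Δz = 2.660 mm — 7 equal slices spanning the solid's height, so layer i sits at z = i·h/7 — gives 7 non-empty perimeters. Each is a 4-segment closed polygon; G0 lifts to the layer z and rapids to the start vertex, then G1 traces the edges.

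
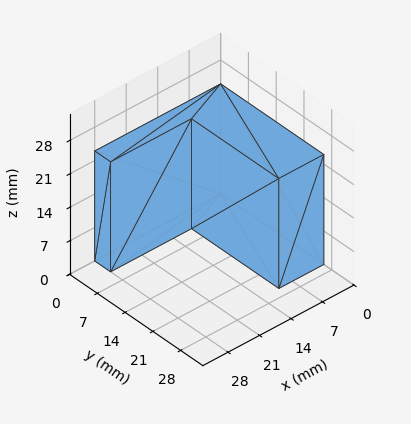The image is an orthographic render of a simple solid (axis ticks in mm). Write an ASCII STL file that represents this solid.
Reading the render: the shape is an L-shaped prism: outer 28 × 26 mm, arm thicknesses ≈ 4 mm (horizontal) and 10 mm (vertical), extruded 23 mm in z (dimensions read to the nearest mm from the axis ticks). For the STL, each face is triangulated and given an outward normal.

solid part
  facet normal 0.0000 0.0000 -1.0000
    outer loop
      vertex 28.000 4.000 0.000
      vertex 28.000 0.000 0.000
      vertex 0.000 0.000 0.000
    endloop
  endfacet
  facet normal 0.0000 0.0000 -1.0000
    outer loop
      vertex 10.000 4.000 0.000
      vertex 28.000 4.000 0.000
      vertex 0.000 0.000 0.000
    endloop
  endfacet
  facet normal 0.0000 0.0000 -1.0000
    outer loop
      vertex 10.000 26.000 0.000
      vertex 10.000 4.000 0.000
      vertex 0.000 0.000 0.000
    endloop
  endfacet
  facet normal 0.0000 0.0000 -1.0000
    outer loop
      vertex 0.000 26.000 0.000
      vertex 10.000 26.000 0.000
      vertex 0.000 0.000 0.000
    endloop
  endfacet
  facet normal 0.0000 0.0000 1.0000
    outer loop
      vertex 0.000 0.000 23.000
      vertex 28.000 0.000 23.000
      vertex 28.000 4.000 23.000
    endloop
  endfacet
  facet normal 0.0000 0.0000 1.0000
    outer loop
      vertex 0.000 0.000 23.000
      vertex 28.000 4.000 23.000
      vertex 10.000 4.000 23.000
    endloop
  endfacet
  facet normal 0.0000 0.0000 1.0000
    outer loop
      vertex 0.000 0.000 23.000
      vertex 10.000 4.000 23.000
      vertex 10.000 26.000 23.000
    endloop
  endfacet
  facet normal 0.0000 0.0000 1.0000
    outer loop
      vertex 0.000 0.000 23.000
      vertex 10.000 26.000 23.000
      vertex 0.000 26.000 23.000
    endloop
  endfacet
  facet normal 0.0000 -1.0000 0.0000
    outer loop
      vertex 0.000 0.000 0.000
      vertex 28.000 0.000 0.000
      vertex 28.000 0.000 23.000
    endloop
  endfacet
  facet normal 0.0000 -1.0000 0.0000
    outer loop
      vertex 0.000 0.000 0.000
      vertex 28.000 0.000 23.000
      vertex 0.000 0.000 23.000
    endloop
  endfacet
  facet normal 1.0000 0.0000 0.0000
    outer loop
      vertex 28.000 0.000 0.000
      vertex 28.000 4.000 0.000
      vertex 28.000 4.000 23.000
    endloop
  endfacet
  facet normal 1.0000 0.0000 0.0000
    outer loop
      vertex 28.000 0.000 0.000
      vertex 28.000 4.000 23.000
      vertex 28.000 0.000 23.000
    endloop
  endfacet
  facet normal 0.0000 1.0000 0.0000
    outer loop
      vertex 28.000 4.000 0.000
      vertex 10.000 4.000 0.000
      vertex 10.000 4.000 23.000
    endloop
  endfacet
  facet normal 0.0000 1.0000 0.0000
    outer loop
      vertex 28.000 4.000 0.000
      vertex 10.000 4.000 23.000
      vertex 28.000 4.000 23.000
    endloop
  endfacet
  facet normal 1.0000 0.0000 0.0000
    outer loop
      vertex 10.000 4.000 0.000
      vertex 10.000 26.000 0.000
      vertex 10.000 26.000 23.000
    endloop
  endfacet
  facet normal 1.0000 0.0000 0.0000
    outer loop
      vertex 10.000 4.000 0.000
      vertex 10.000 26.000 23.000
      vertex 10.000 4.000 23.000
    endloop
  endfacet
  facet normal 0.0000 1.0000 0.0000
    outer loop
      vertex 10.000 26.000 0.000
      vertex 0.000 26.000 0.000
      vertex 0.000 26.000 23.000
    endloop
  endfacet
  facet normal 0.0000 1.0000 0.0000
    outer loop
      vertex 10.000 26.000 0.000
      vertex 0.000 26.000 23.000
      vertex 10.000 26.000 23.000
    endloop
  endfacet
  facet normal -1.0000 0.0000 0.0000
    outer loop
      vertex 0.000 26.000 0.000
      vertex 0.000 0.000 0.000
      vertex 0.000 0.000 23.000
    endloop
  endfacet
  facet normal -1.0000 0.0000 0.0000
    outer loop
      vertex 0.000 26.000 0.000
      vertex 0.000 0.000 23.000
      vertex 0.000 26.000 23.000
    endloop
  endfacet
endsolid part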